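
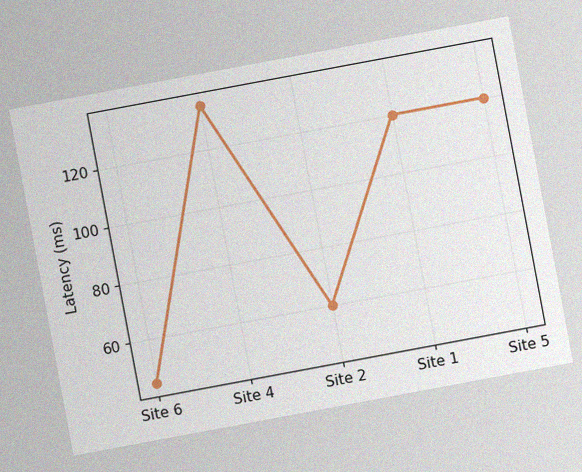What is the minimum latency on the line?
The chart is tilted about 11° counter-clockwise, with some photo noise. The lowest point is at Site 6, and reading across to the y-axis gives 45ms.

45ms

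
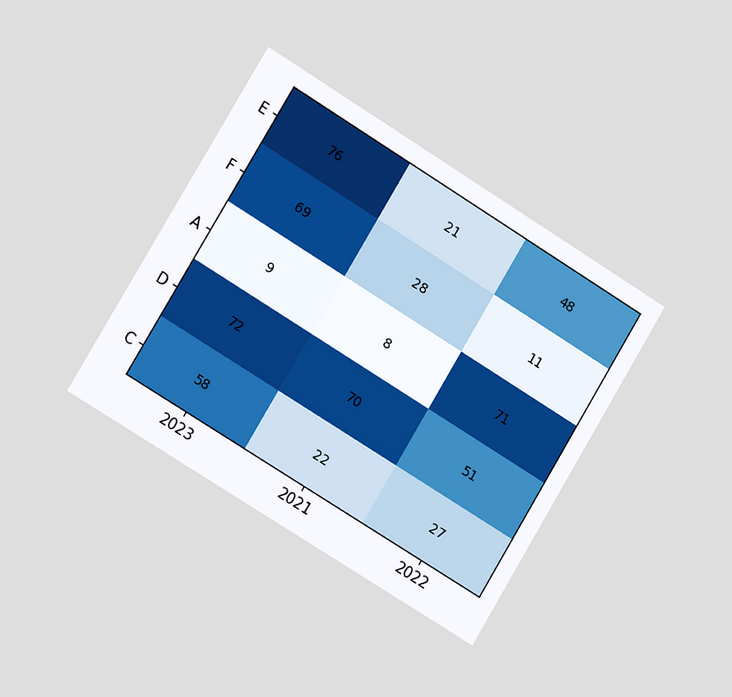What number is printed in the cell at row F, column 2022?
11

The chart is tilted about 31° clockwise and viewed slightly from the left. The (F, 2022) cell reads 11.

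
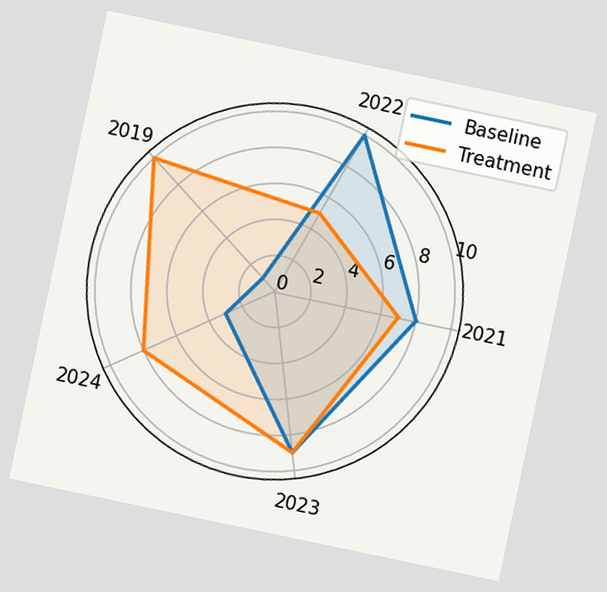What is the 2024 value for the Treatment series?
The chart is tilted about 12° clockwise. On the 2024 axis, Treatment reaches 8.

8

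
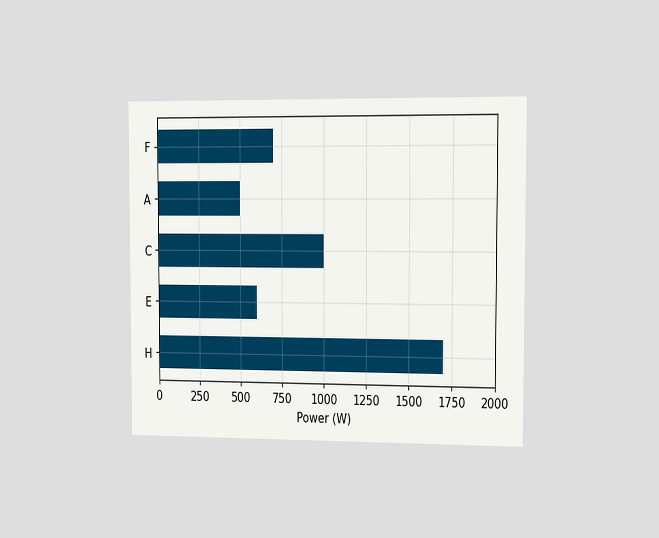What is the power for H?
The chart is viewed slightly from the right. Reading along the chart's x-axis, the H bar reaches 1700W.

1700W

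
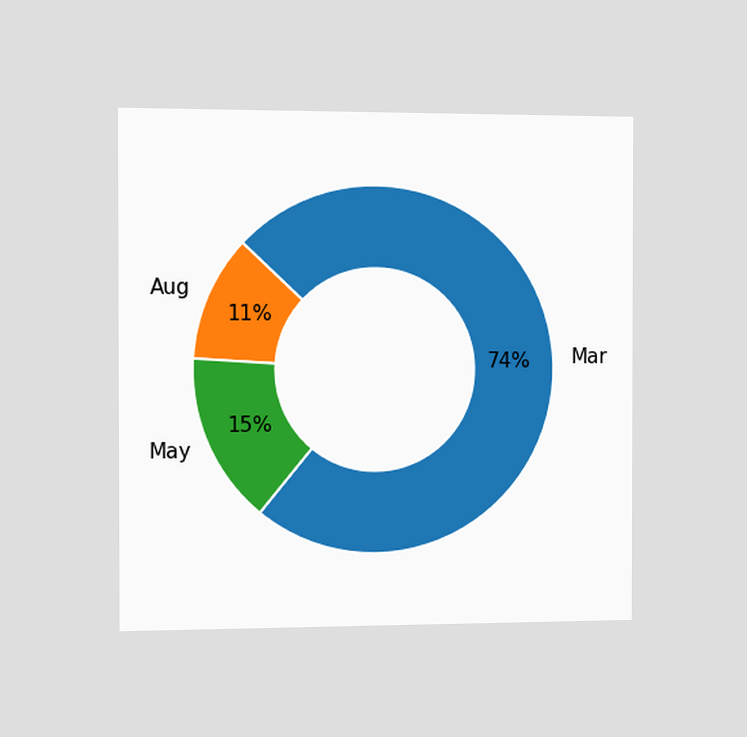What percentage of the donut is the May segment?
15%

The chart is viewed slightly from the left. The May segment takes up 15% of the ring.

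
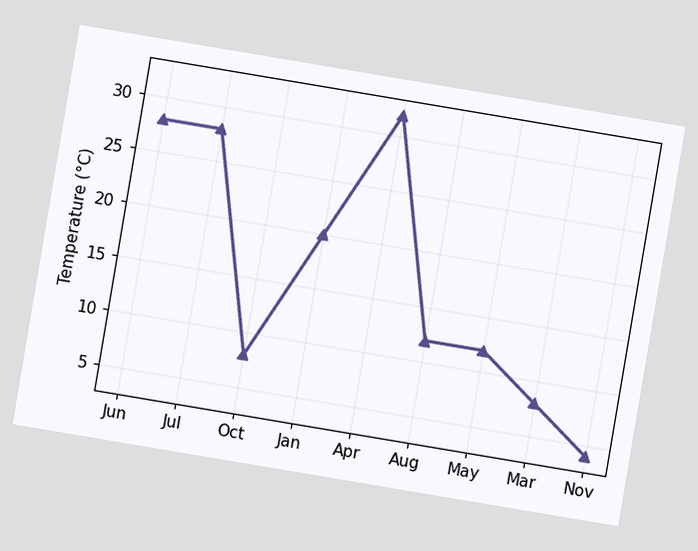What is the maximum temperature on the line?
32°C

The chart is tilted about 10° clockwise. The highest point is at Apr, and reading across to the y-axis gives 32°C.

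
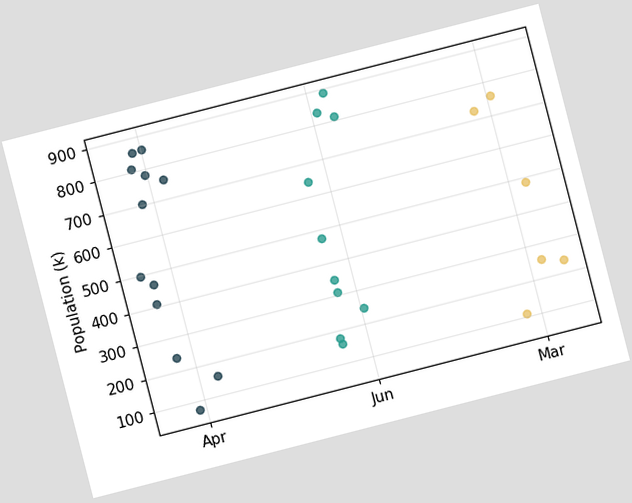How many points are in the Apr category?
12

The chart is tilted about 14° counter-clockwise. Counting the markers in the Apr column gives 12.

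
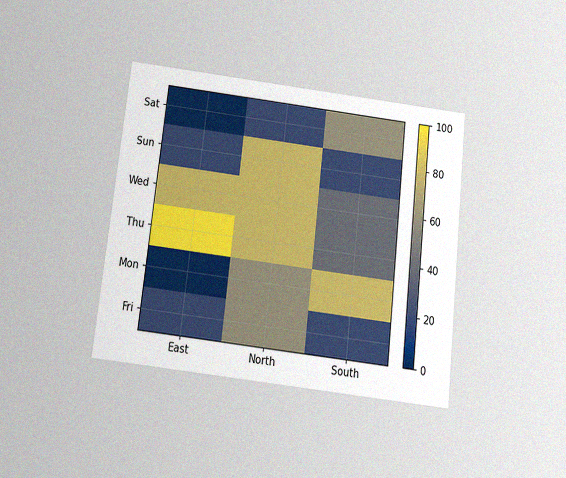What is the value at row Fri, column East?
The chart is tilted about 6° clockwise and viewed slightly from below, with some photo noise. Matching cell (Fri, East) against the colorbar gives 20.

20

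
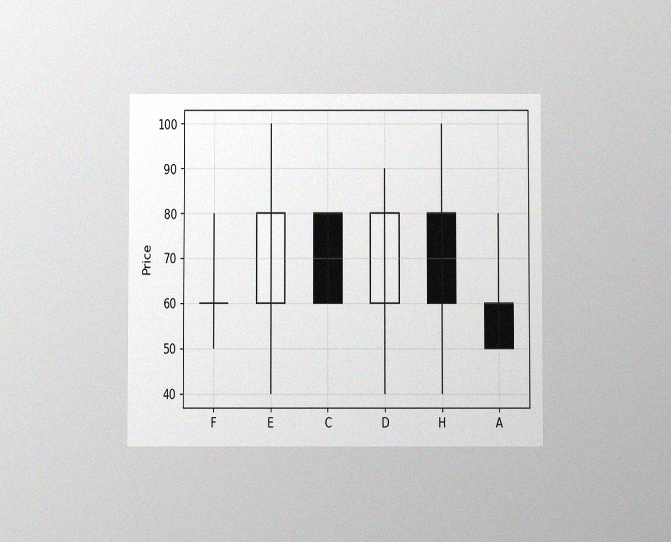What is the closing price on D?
80

The chart is viewed slightly from below, with some photo noise. The D candle closes at 80.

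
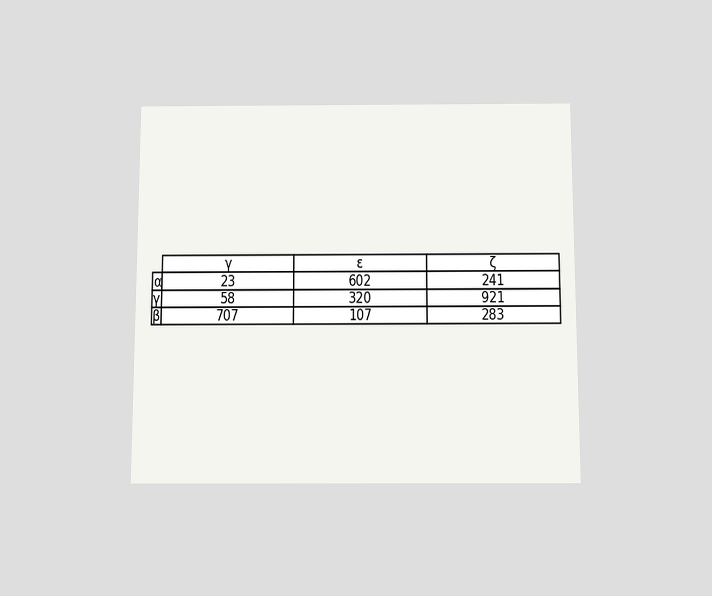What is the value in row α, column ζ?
241

The chart is viewed slightly from below. The (α, ζ) cell reads 241.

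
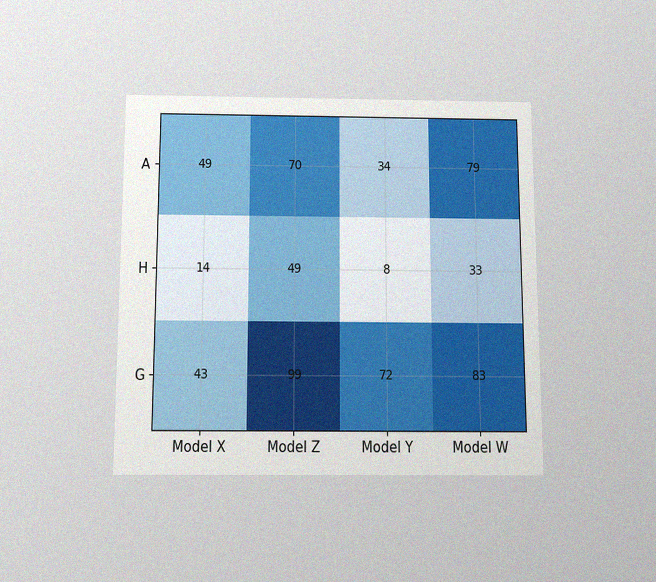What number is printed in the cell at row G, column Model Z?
The chart is viewed slightly from below, with some photo noise. The (G, Model Z) cell reads 99.

99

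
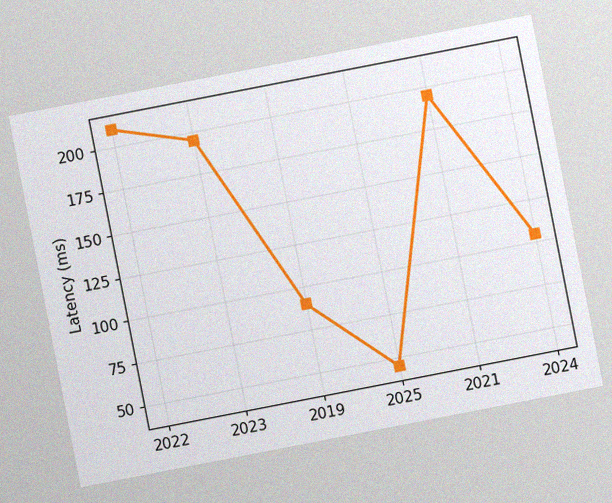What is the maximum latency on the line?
210ms

The chart is tilted about 11° counter-clockwise, with some photo noise. The highest point is at 2022, and reading across to the y-axis gives 210ms.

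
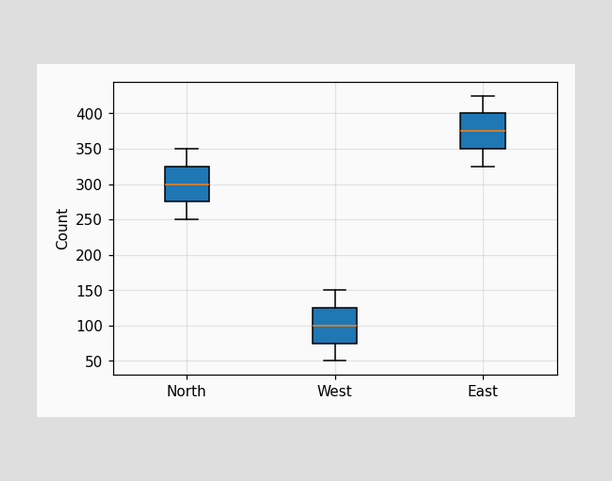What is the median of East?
The median line in the East box sits at 375.

375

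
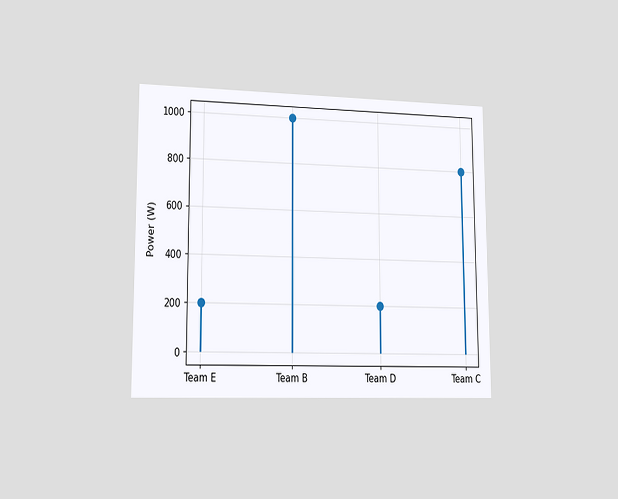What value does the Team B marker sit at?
The chart is viewed slightly from the left. The Team B marker sits at 1000W.

1000W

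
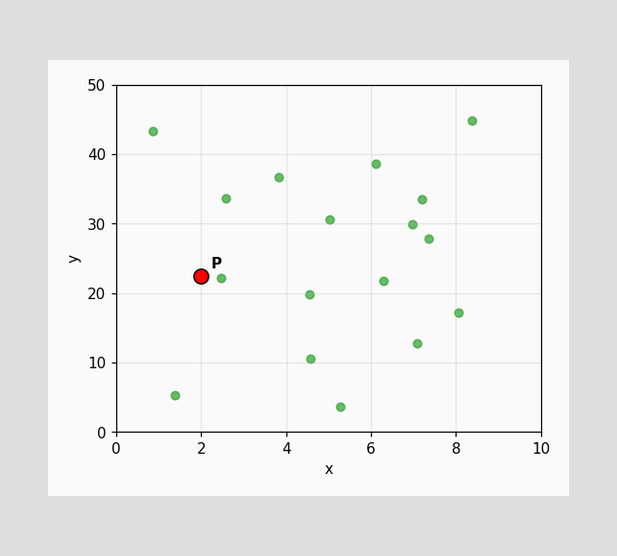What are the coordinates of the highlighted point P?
(2, 22.5)

Following the gridlines from P to each axis, P sits at (2, 22.5).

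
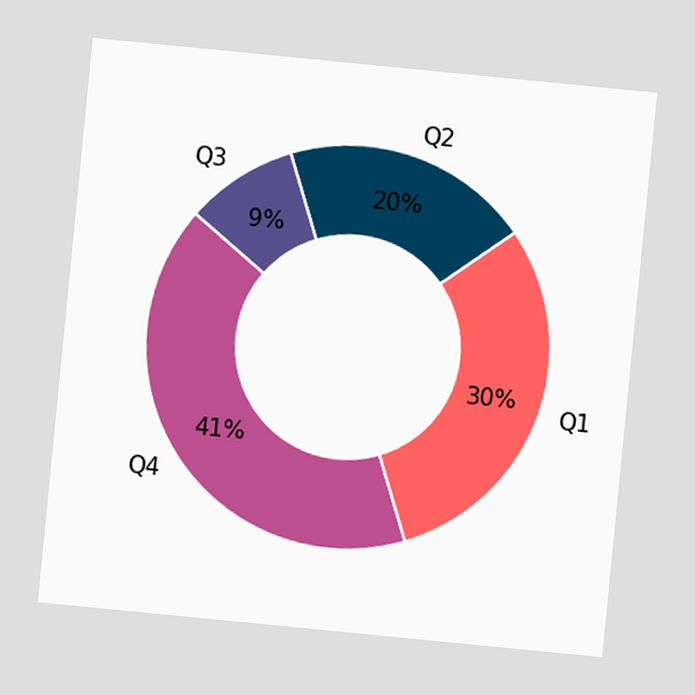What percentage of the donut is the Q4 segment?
41%

The chart is tilted about 6° clockwise. The Q4 segment takes up 41% of the ring.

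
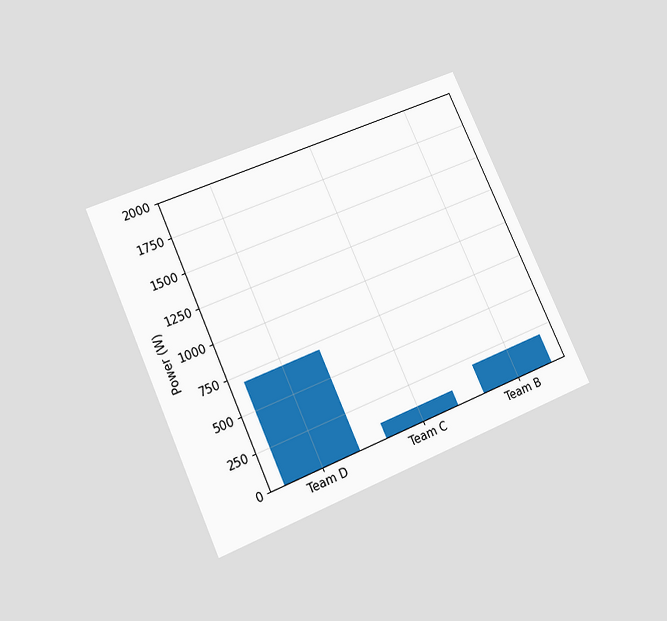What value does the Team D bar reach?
The chart is tilted about 24° counter-clockwise and viewed slightly from below. Reading along the chart's y-axis, the Team D bar reaches 700W.

700W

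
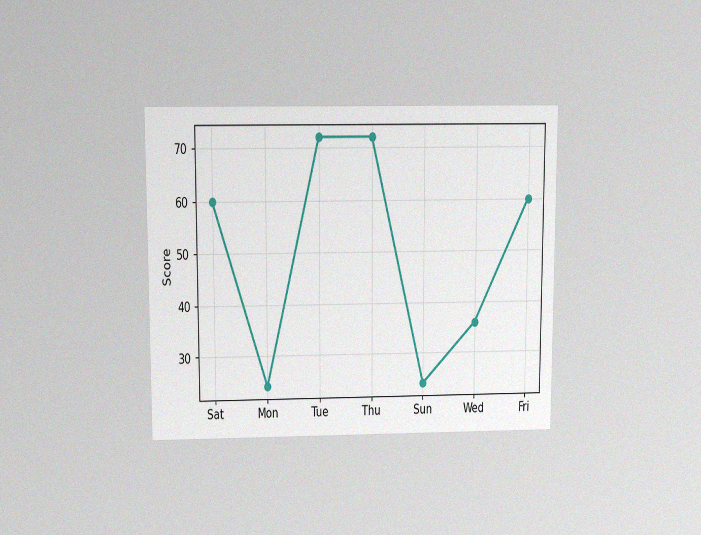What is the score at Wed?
The chart is viewed slightly from above, with some photo noise. At Wed, the line is at 36.

36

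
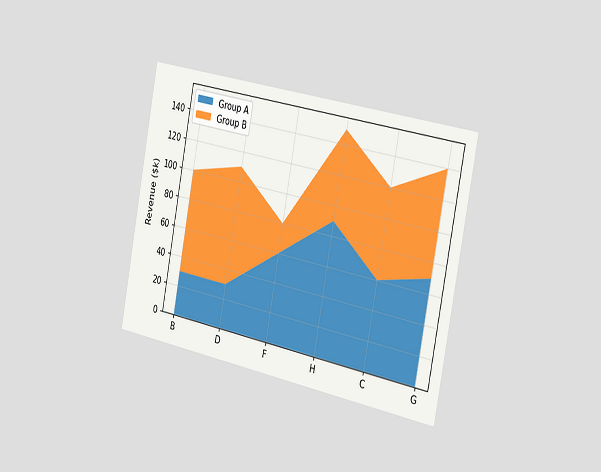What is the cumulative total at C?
The chart is tilted about 11° clockwise and viewed slightly from the right. The stacked total at C reaches $120k.

$120k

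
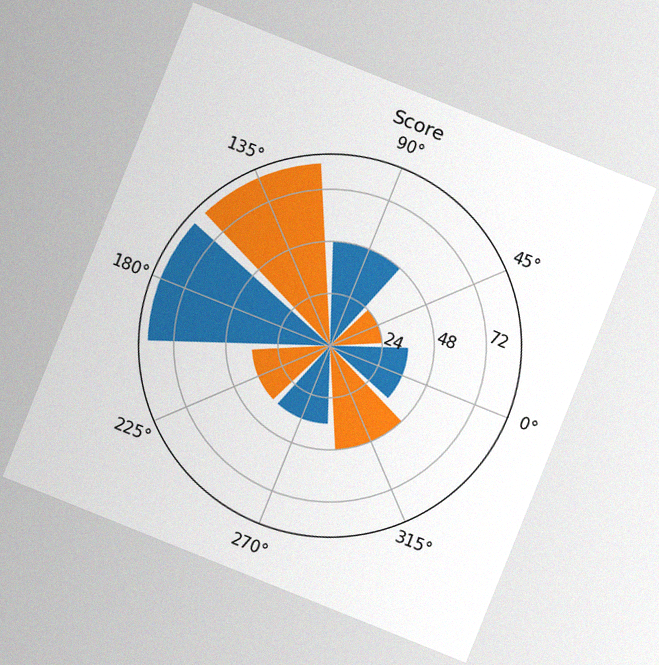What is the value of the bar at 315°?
The chart is tilted about 22° clockwise, with some photo noise. The bar at 315° reaches 48 on the radial axis.

48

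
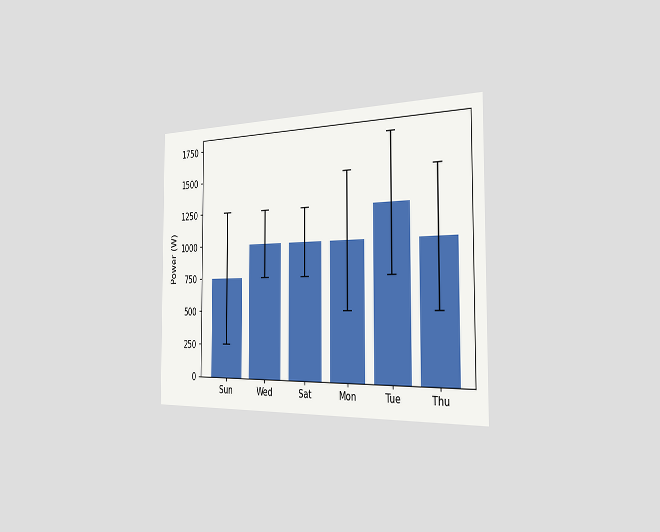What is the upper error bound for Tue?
The chart is viewed slightly from the right. The Tue bar's upper whisker reaches 1750W.

1750W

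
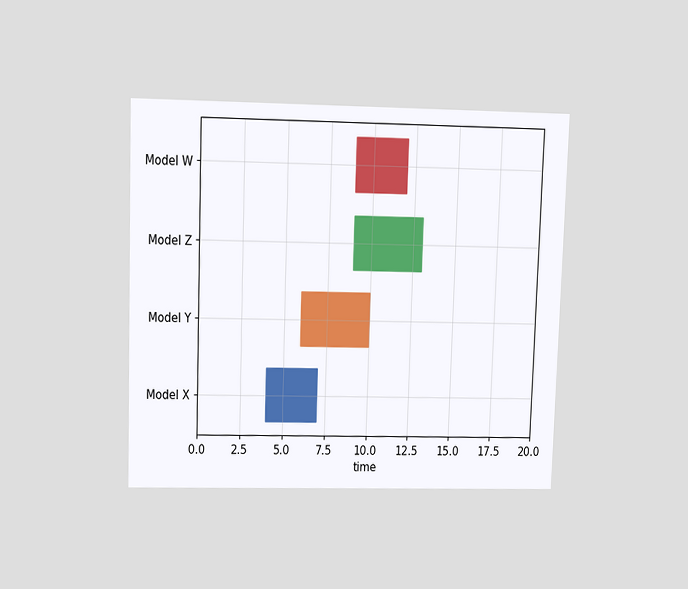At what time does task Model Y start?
6

The chart is viewed slightly from above. The Model Y bar begins at t=6.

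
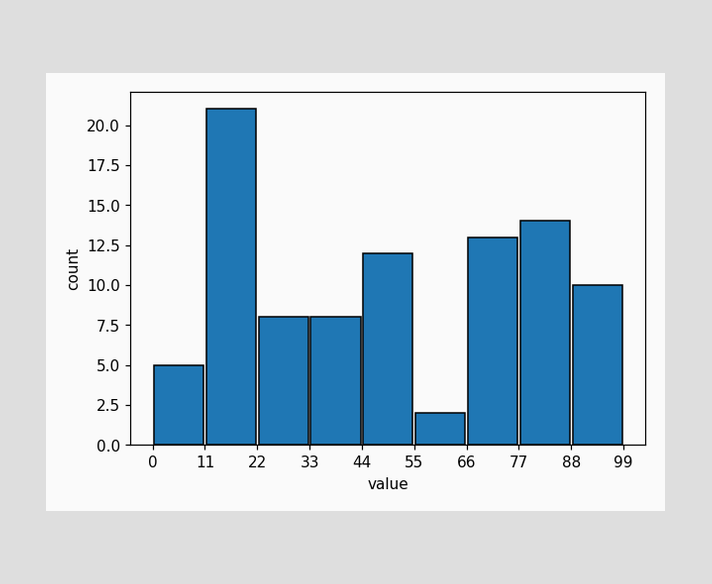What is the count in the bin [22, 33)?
The [22, 33) bin has height 8.

8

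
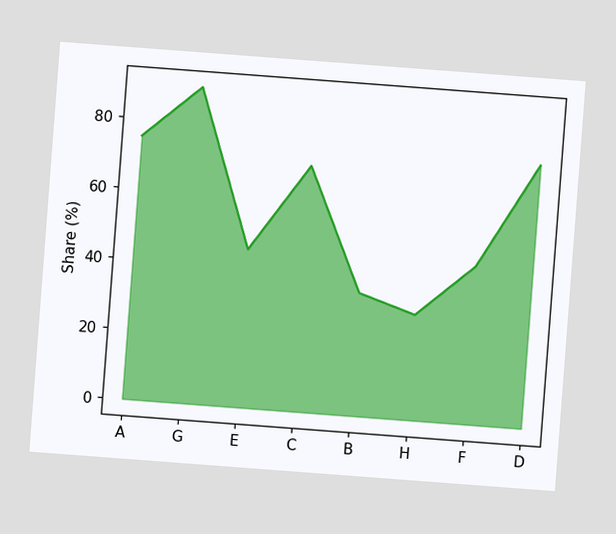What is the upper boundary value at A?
75%

The chart is tilted about 4° clockwise. At A the upper boundary is at 75%.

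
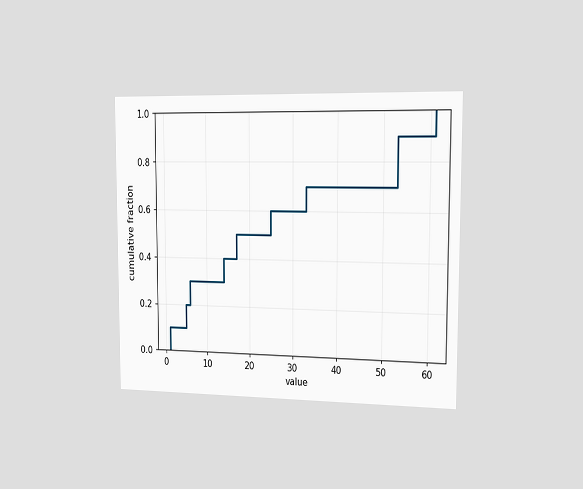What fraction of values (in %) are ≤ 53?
90%

The chart is viewed slightly from the right. At x=53 the ECDF step is at 90%.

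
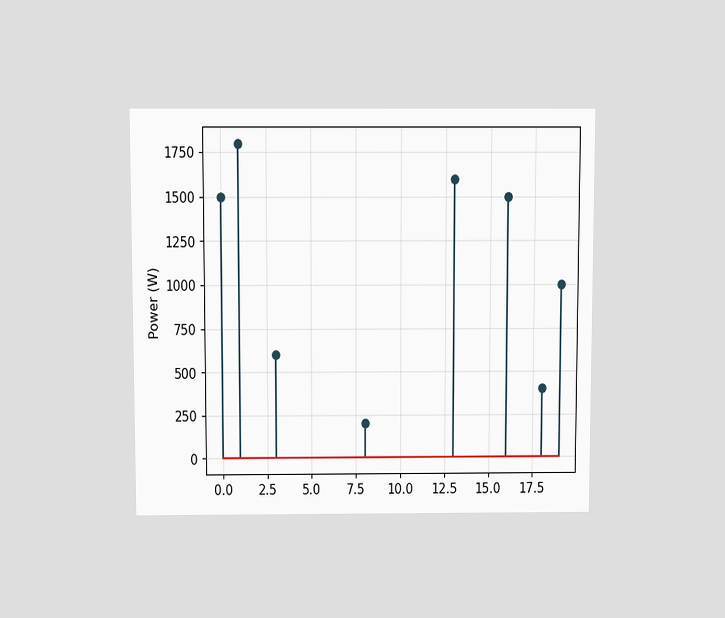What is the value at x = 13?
The chart is viewed slightly from above. The stem at x=13 reaches 1600W.

1600W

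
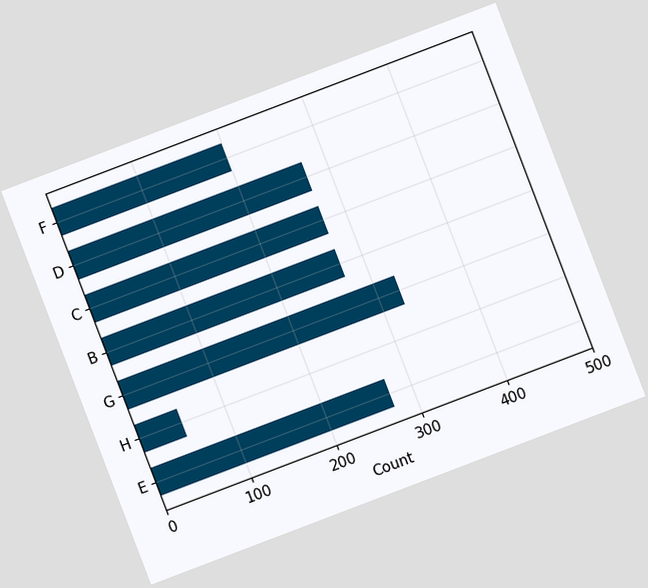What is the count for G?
325

The chart is tilted about 21° counter-clockwise. Reading along the chart's x-axis, the G bar reaches 325.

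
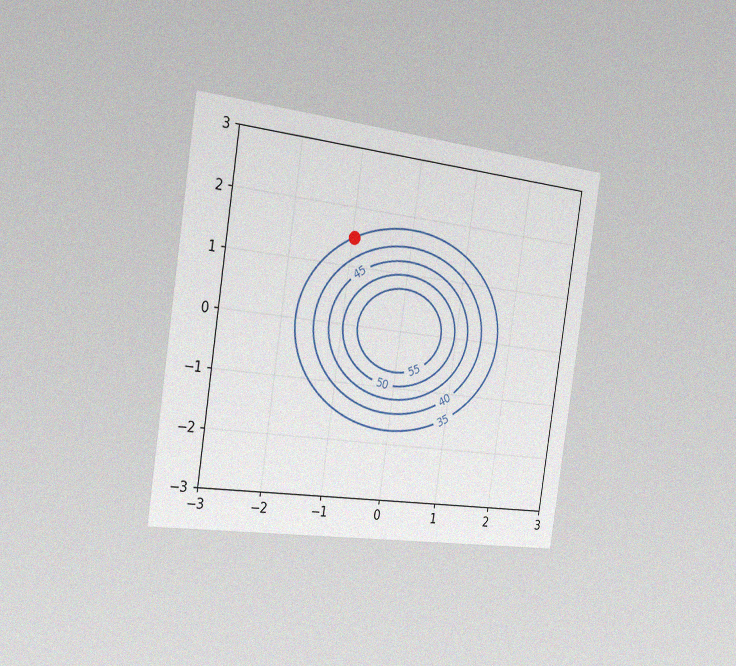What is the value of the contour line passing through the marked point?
35

The chart is tilted about 8° clockwise and viewed slightly from the left, with some photo noise. The marked point sits on the contour labelled 35.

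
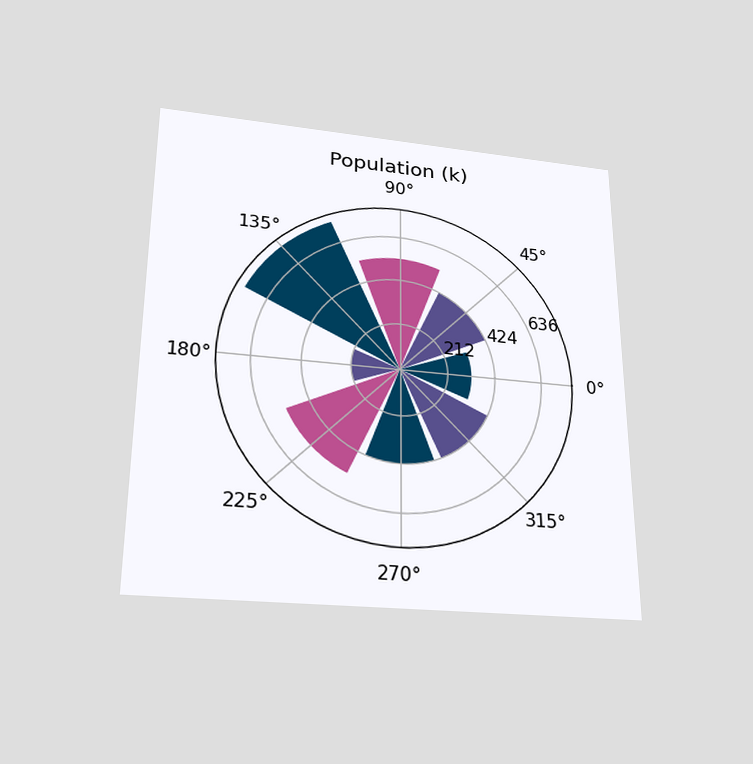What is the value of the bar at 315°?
424k

The chart is viewed slightly from below. The bar at 315° reaches 424k on the radial axis.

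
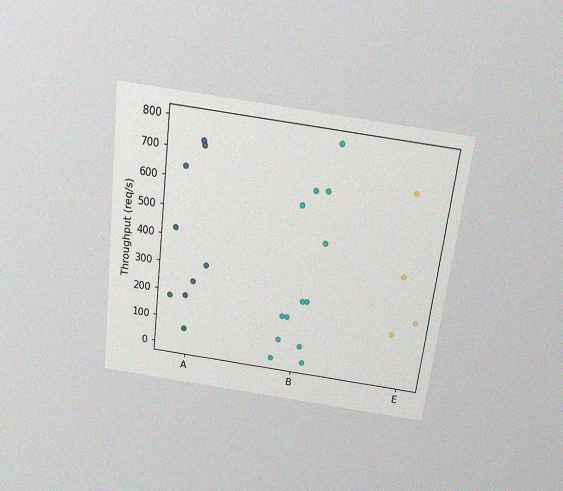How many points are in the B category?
13

The chart is tilted about 7° clockwise and viewed slightly from above, with some photo noise. Counting the markers in the B column gives 13.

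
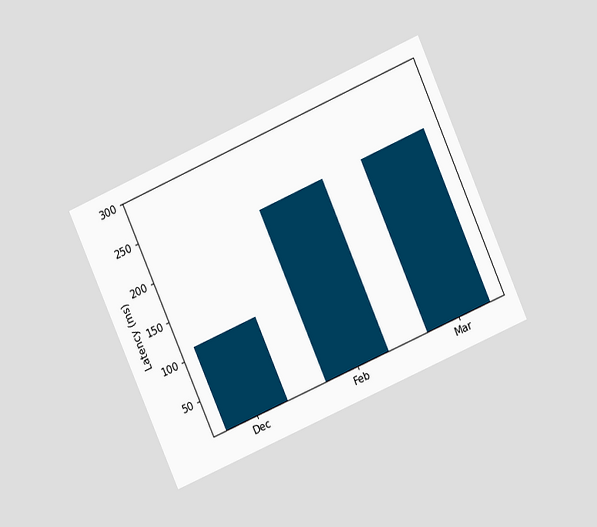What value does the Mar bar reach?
The chart is tilted about 24° counter-clockwise and viewed at a slight angle. Reading along the chart's y-axis, the Mar bar reaches 222ms.

222ms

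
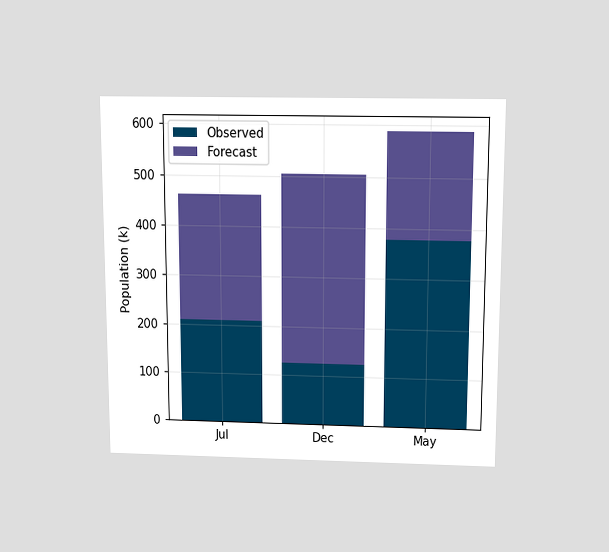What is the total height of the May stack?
The chart is viewed slightly from above. The May stack's top reaches 588k on the y-axis.

588k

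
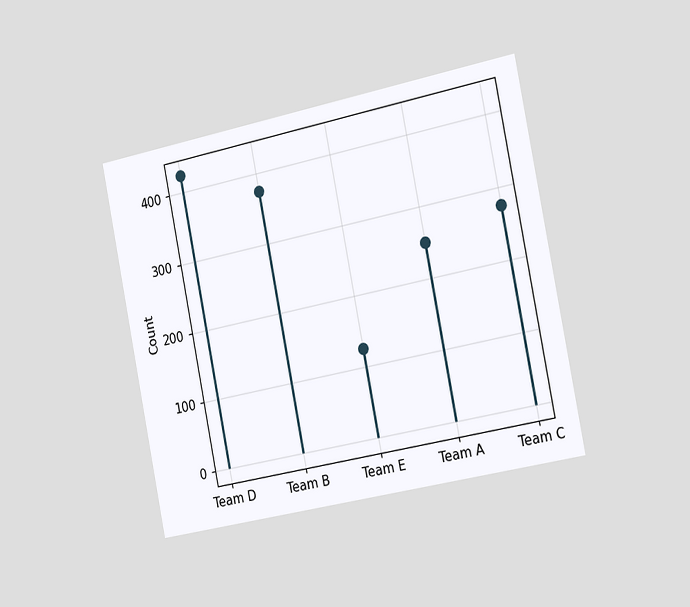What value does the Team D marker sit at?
425

The chart is tilted about 11° counter-clockwise and viewed slightly from the right. The Team D marker sits at 425.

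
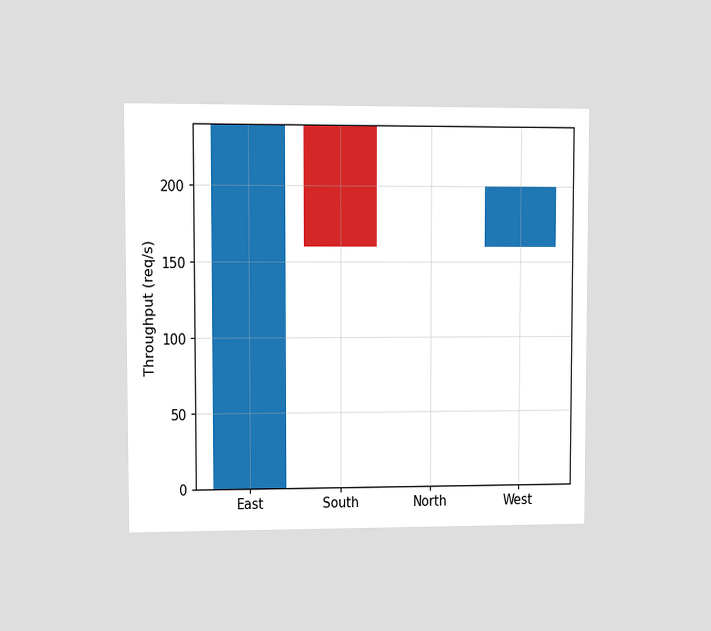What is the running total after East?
240req/s

The chart is viewed at a slight angle. After East the running total reaches 240req/s.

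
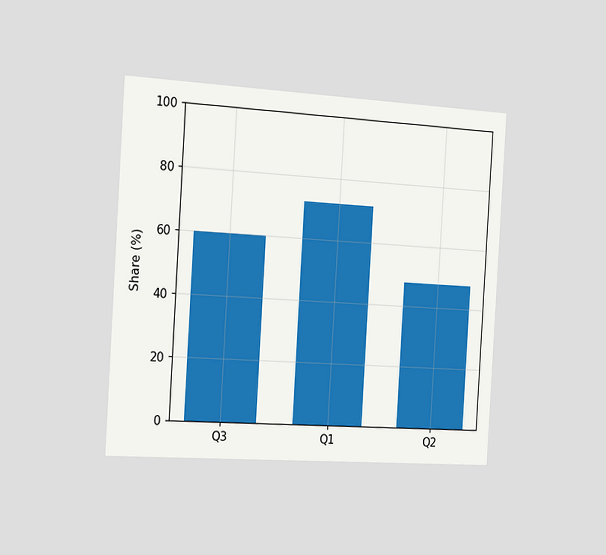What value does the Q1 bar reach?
The chart is tilted about 3° clockwise and viewed slightly from the left. Reading along the chart's y-axis, the Q1 bar reaches 72%.

72%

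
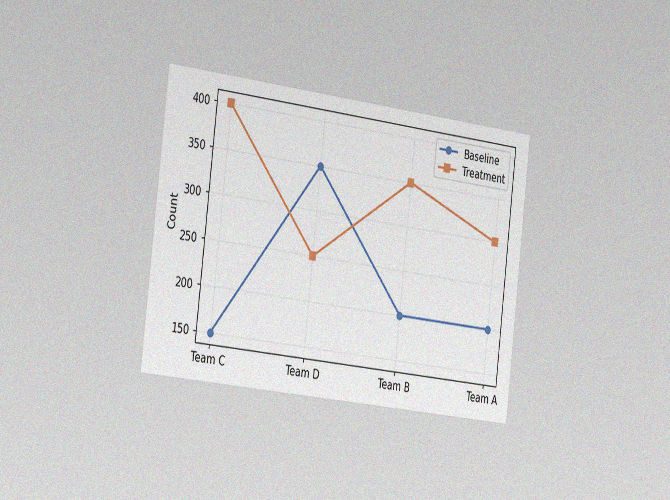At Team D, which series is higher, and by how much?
The chart is tilted about 7° clockwise and viewed slightly from the left, with some photo noise. At Team D, Baseline sits above the other line by 100.

Baseline, by 100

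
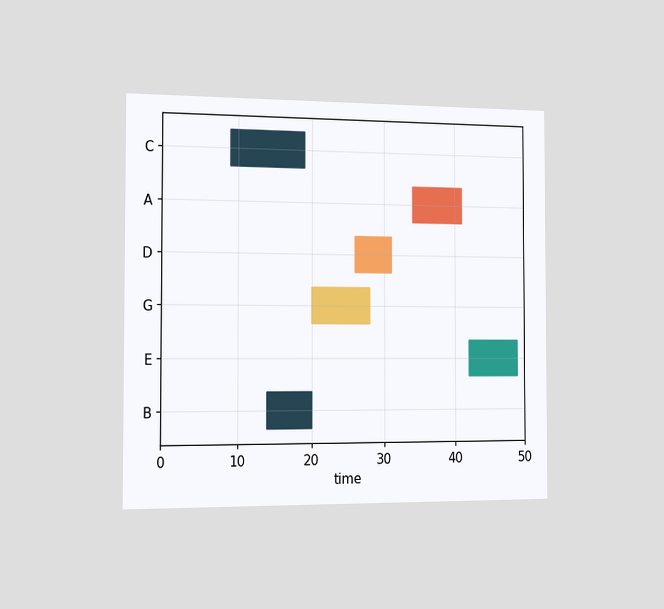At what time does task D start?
26

The chart is viewed slightly from the left. The D bar begins at t=26.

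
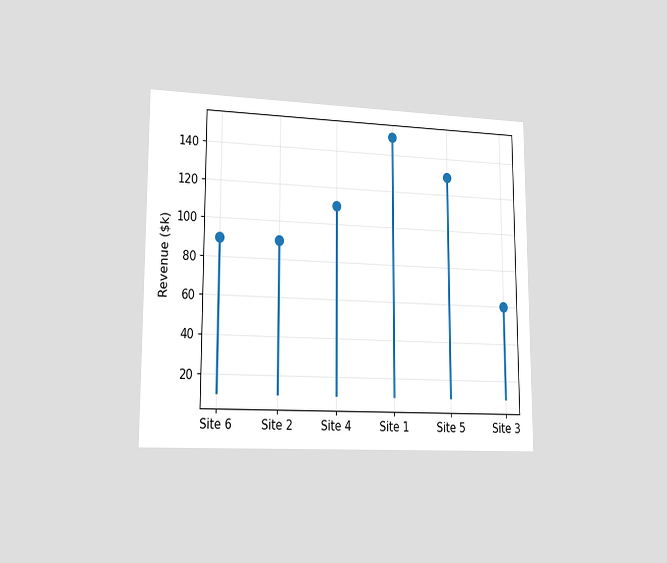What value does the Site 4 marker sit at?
$110k

The chart is viewed slightly from the left. The Site 4 marker sits at $110k.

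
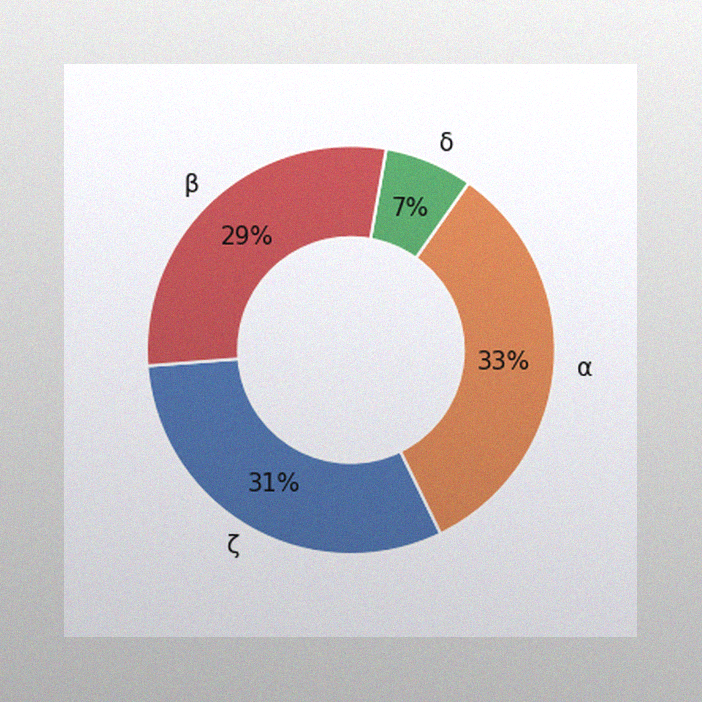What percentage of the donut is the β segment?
29%

The image has some photo noise and uneven lighting. The β segment takes up 29% of the ring.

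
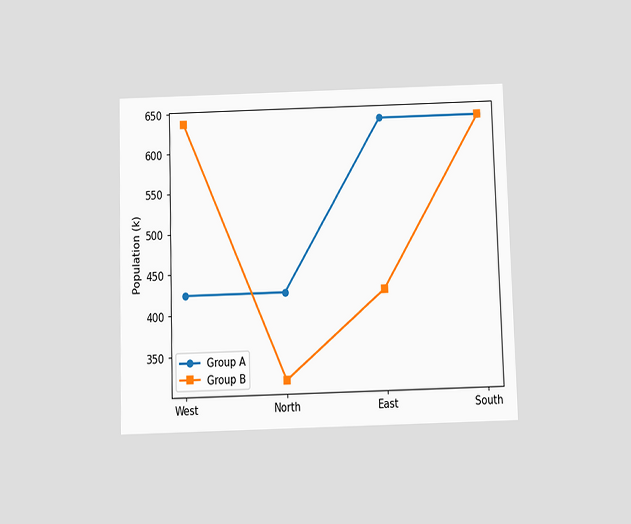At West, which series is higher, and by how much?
The chart is viewed slightly from below. At West, Group B sits above the other line by 212k.

Group B, by 212k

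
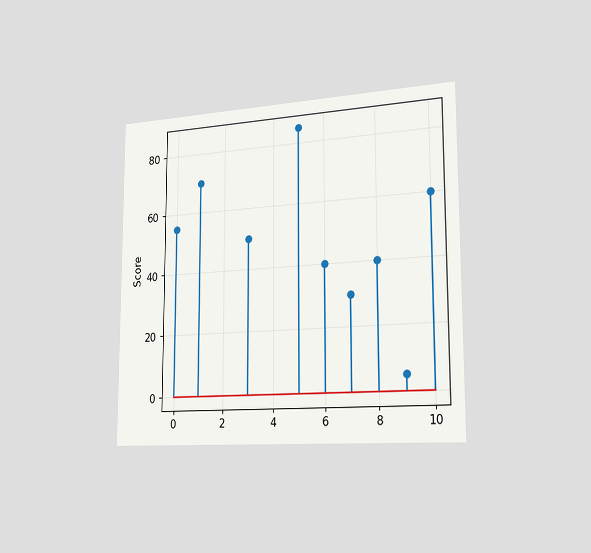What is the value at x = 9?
The chart is viewed slightly from the right. The stem at x=9 reaches 5.

5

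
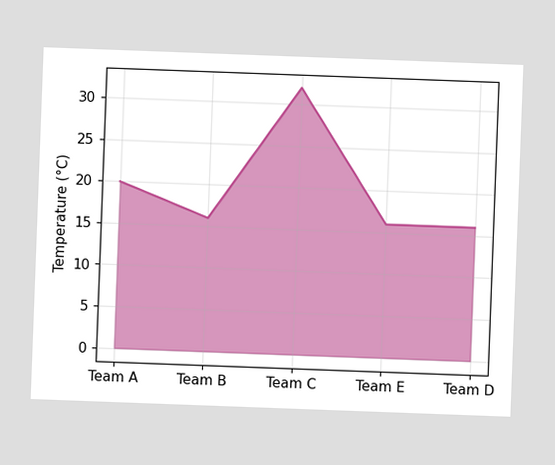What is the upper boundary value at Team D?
The chart is tilted about 2° clockwise. At Team D the upper boundary is at 16°C.

16°C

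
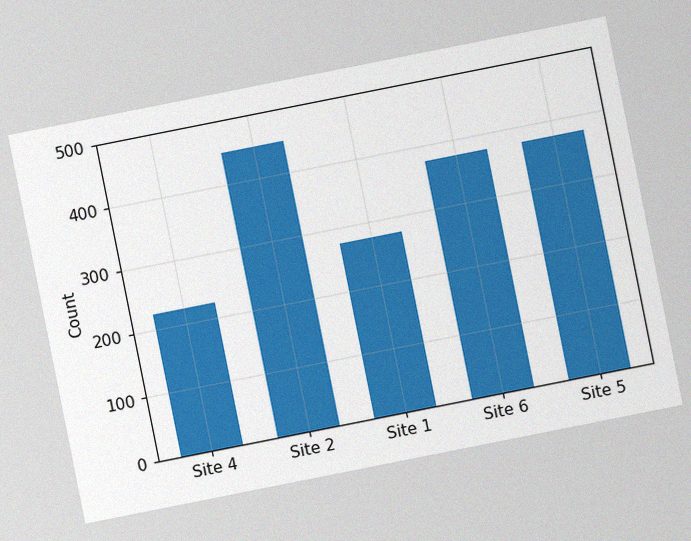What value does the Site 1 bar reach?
275

The chart is tilted about 11° counter-clockwise, with some photo noise. Reading along the chart's y-axis, the Site 1 bar reaches 275.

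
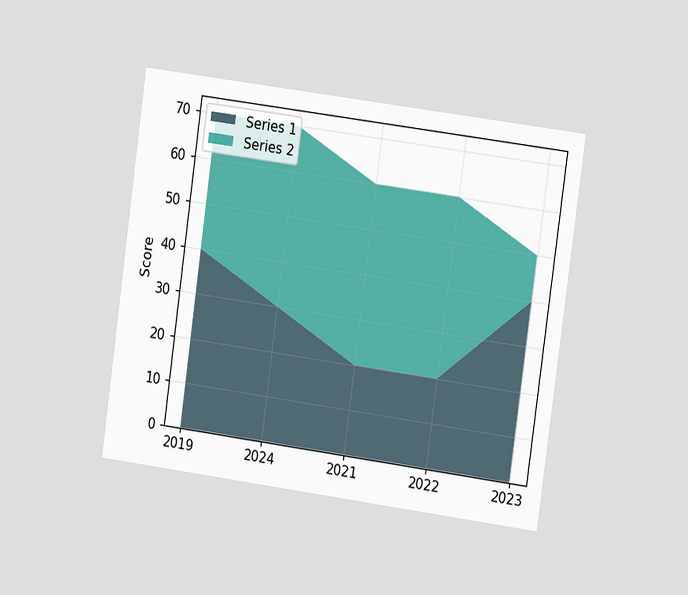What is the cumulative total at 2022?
The chart is tilted about 8° clockwise and viewed slightly from the right. The stacked total at 2022 reaches 60.

60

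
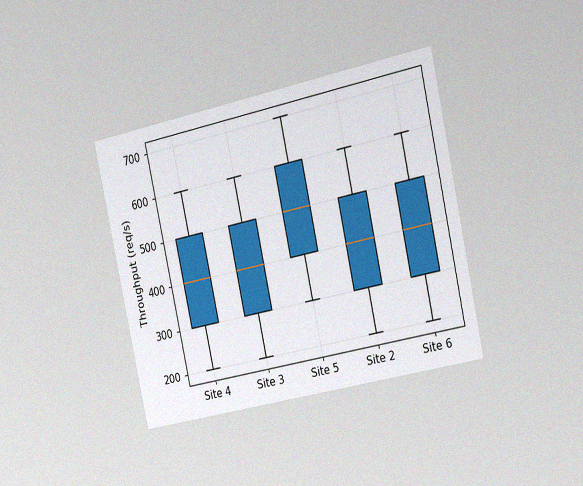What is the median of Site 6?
The chart is tilted about 12° counter-clockwise and viewed slightly from the right, with some photo noise. The median line in the Site 6 box sits at 400req/s.

400req/s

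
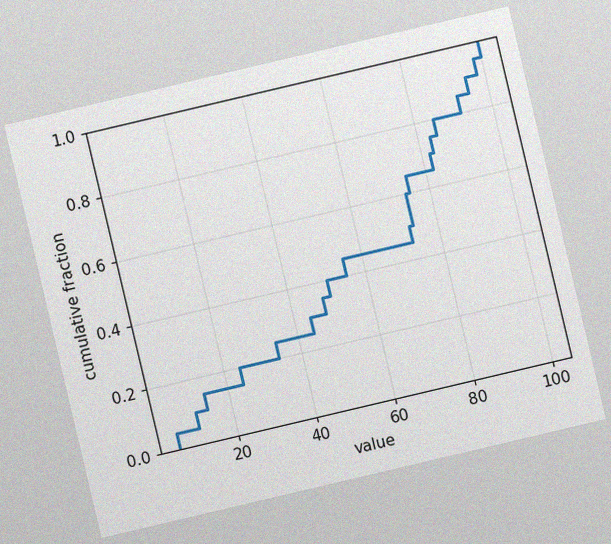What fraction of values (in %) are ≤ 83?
75%

The chart is tilted about 13° counter-clockwise, with some photo noise. At x=83 the ECDF step is at 75%.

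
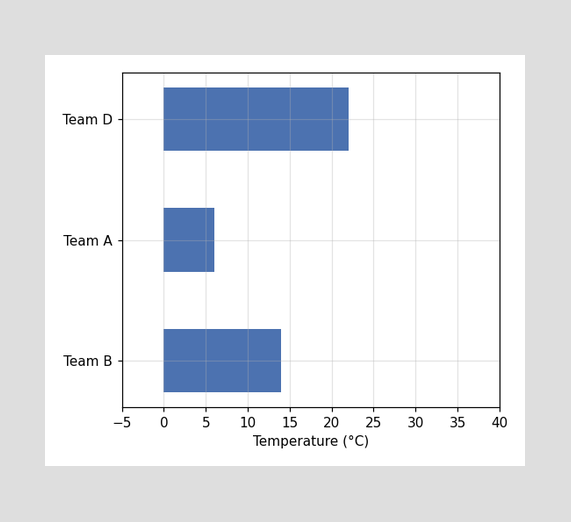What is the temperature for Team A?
Reading along the chart's x-axis, the Team A bar reaches 6°C.

6°C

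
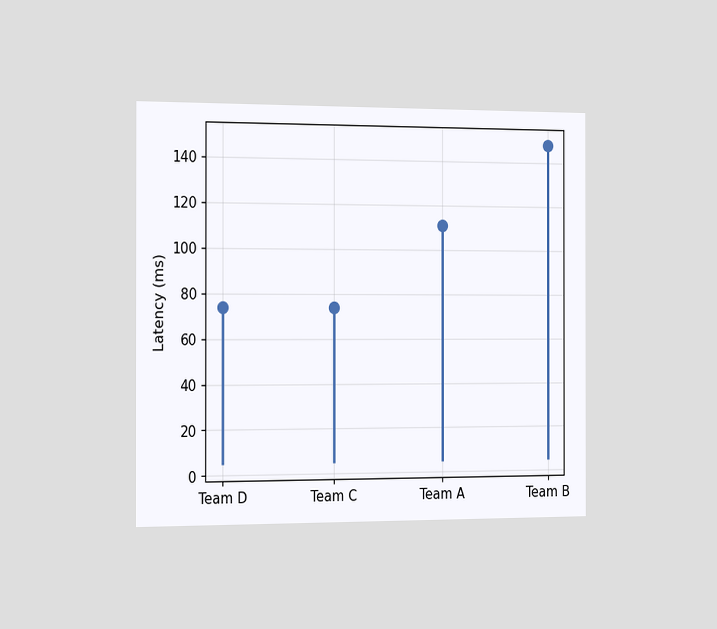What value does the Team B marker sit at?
148ms

The chart is viewed slightly from the left. The Team B marker sits at 148ms.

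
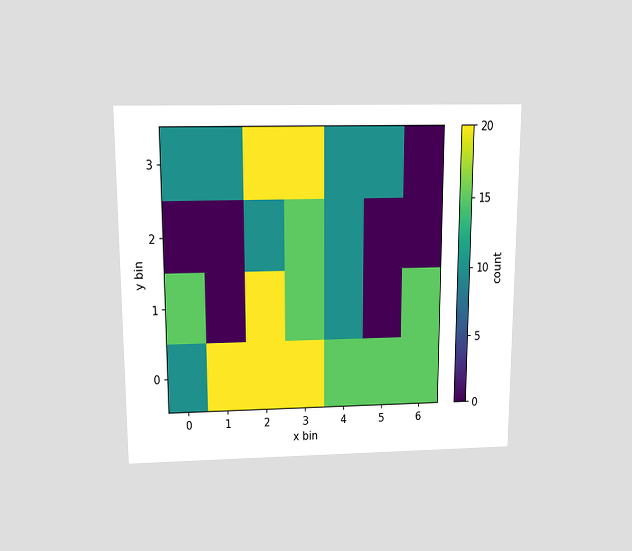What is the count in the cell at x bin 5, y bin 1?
0

The chart is viewed slightly from above. Matching the cell (5, 1) against the colorbar gives 0.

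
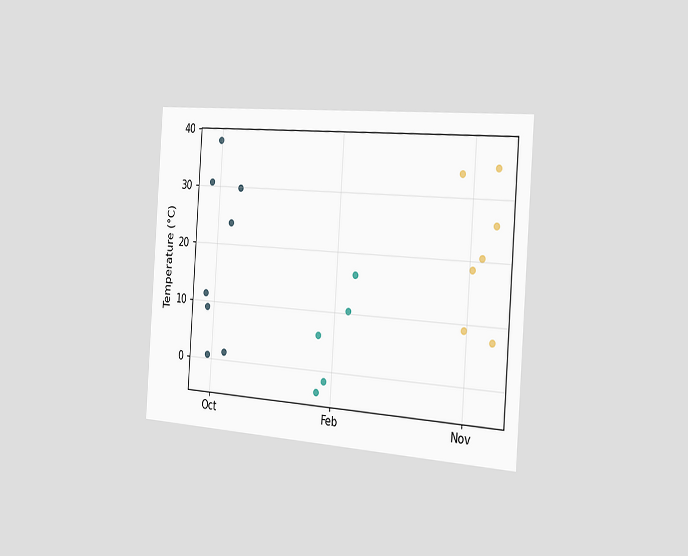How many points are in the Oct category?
8

The chart is tilted about 4° clockwise and viewed slightly from the right. Counting the markers in the Oct column gives 8.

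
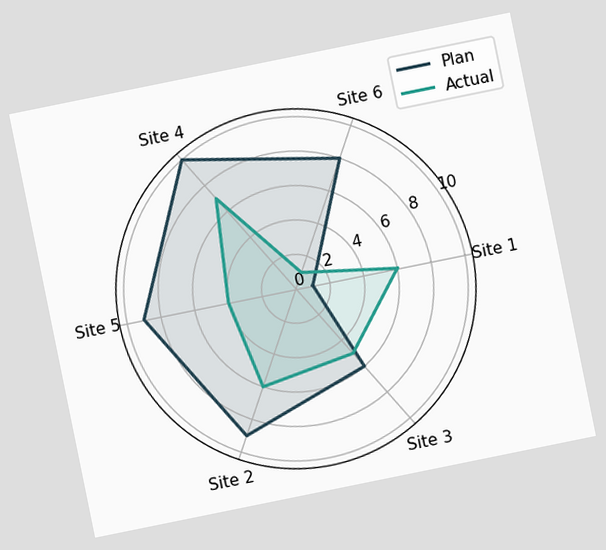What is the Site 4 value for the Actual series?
7

The chart is tilted about 11° counter-clockwise. On the Site 4 axis, Actual reaches 7.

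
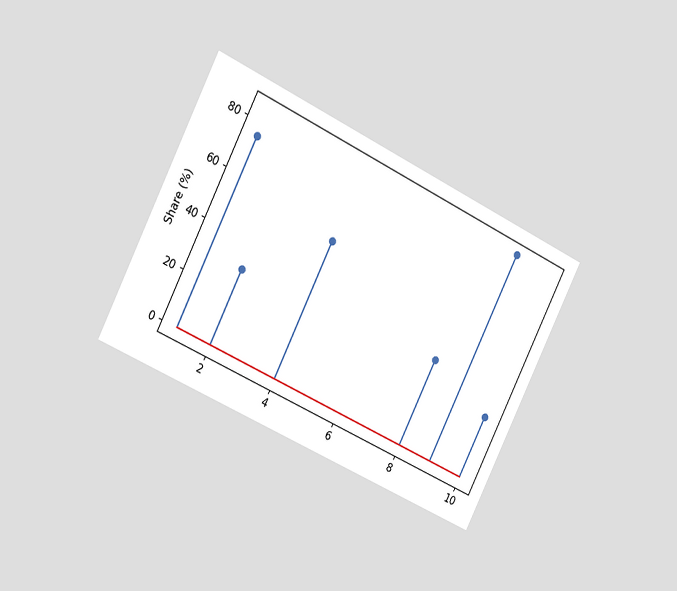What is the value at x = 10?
25%

The chart is tilted about 26° clockwise and viewed slightly from the left. The stem at x=10 reaches 25%.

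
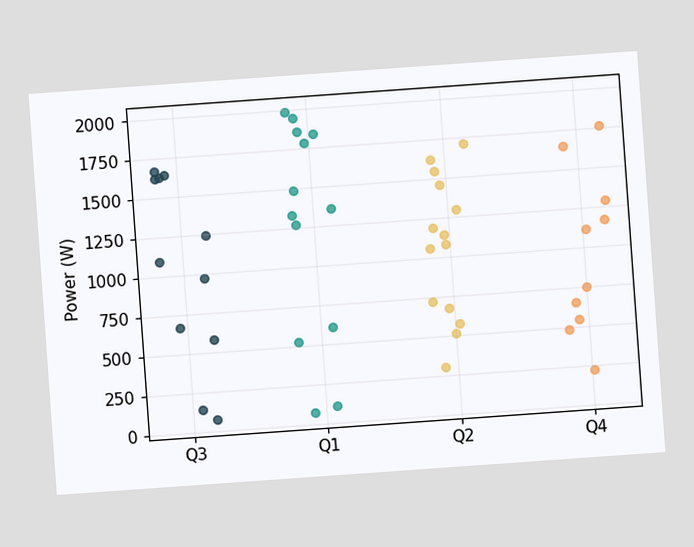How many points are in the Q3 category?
The chart is tilted about 4° counter-clockwise. Counting the markers in the Q3 column gives 11.

11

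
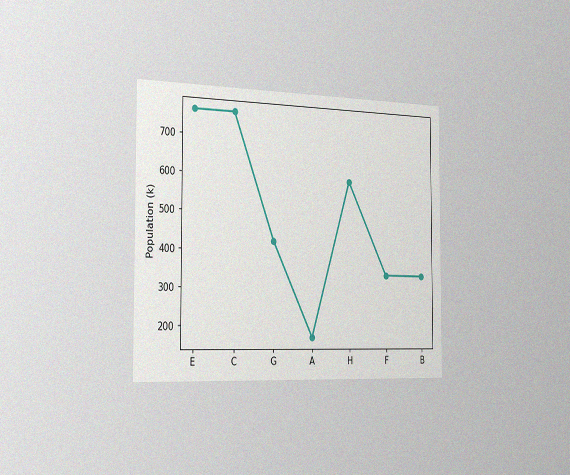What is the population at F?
340k

The chart is viewed slightly from the left, with some photo noise. At F, the line is at 340k.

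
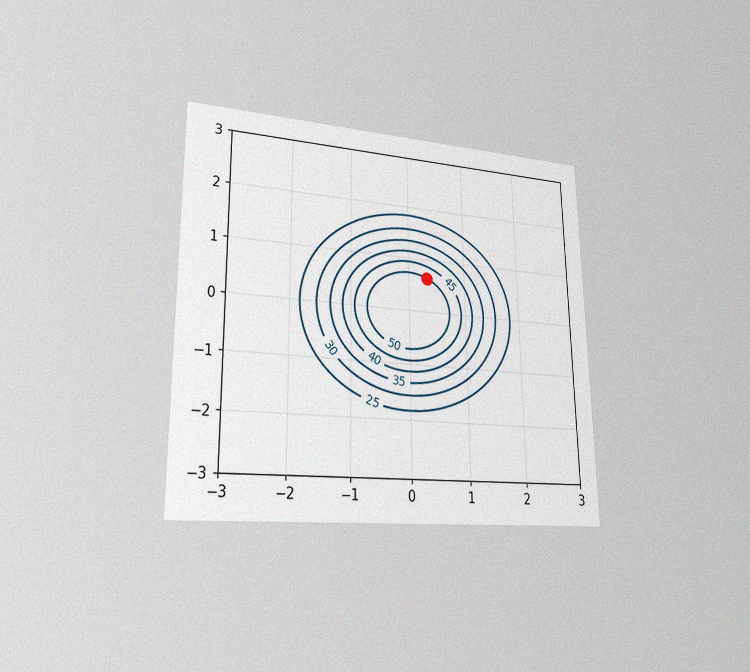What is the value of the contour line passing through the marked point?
The chart is viewed slightly from the left, with some photo noise. The marked point sits on the contour labelled 50.

50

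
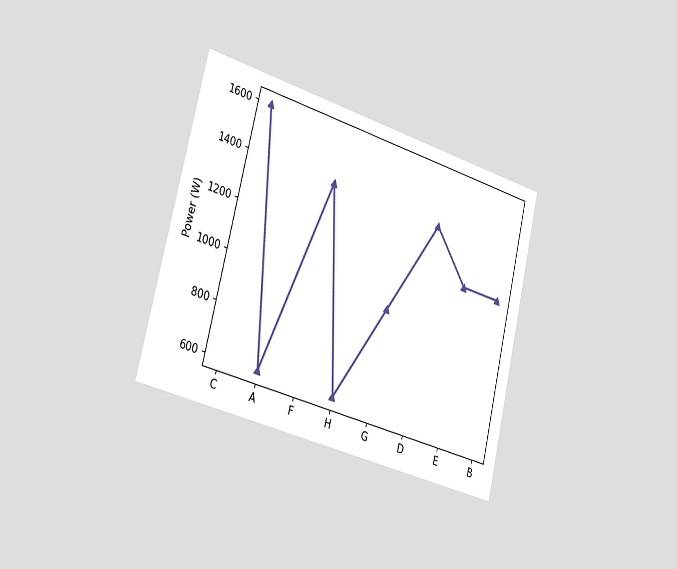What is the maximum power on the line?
The chart is tilted about 14° clockwise and viewed slightly from the left. The highest point is at C, and reading across to the y-axis gives 1600W.

1600W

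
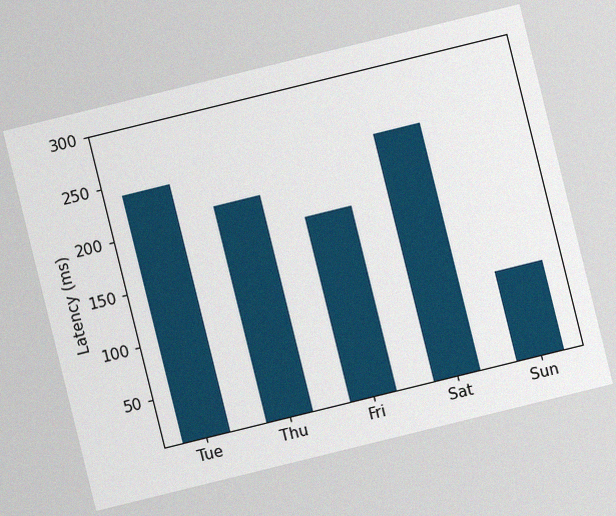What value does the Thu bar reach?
210ms

The chart is tilted about 14° counter-clockwise, with some photo noise. Reading along the chart's y-axis, the Thu bar reaches 210ms.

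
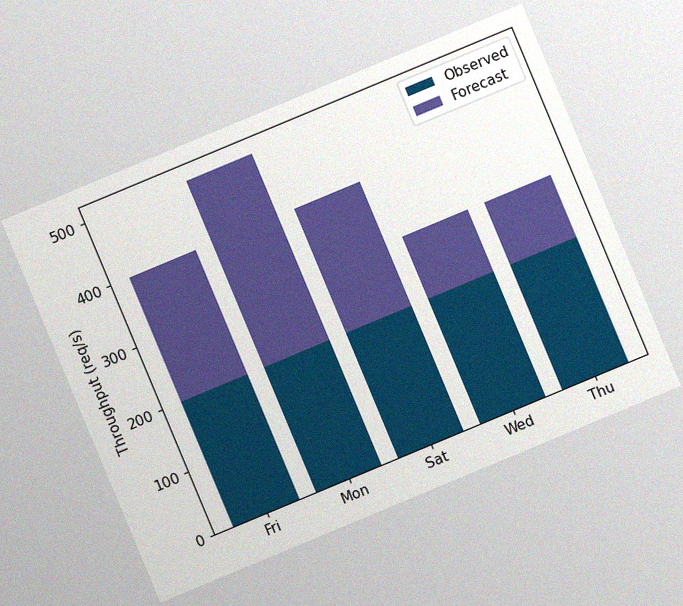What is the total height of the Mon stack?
500req/s

The chart is tilted about 23° counter-clockwise, with some photo noise. The Mon stack's top reaches 500req/s on the y-axis.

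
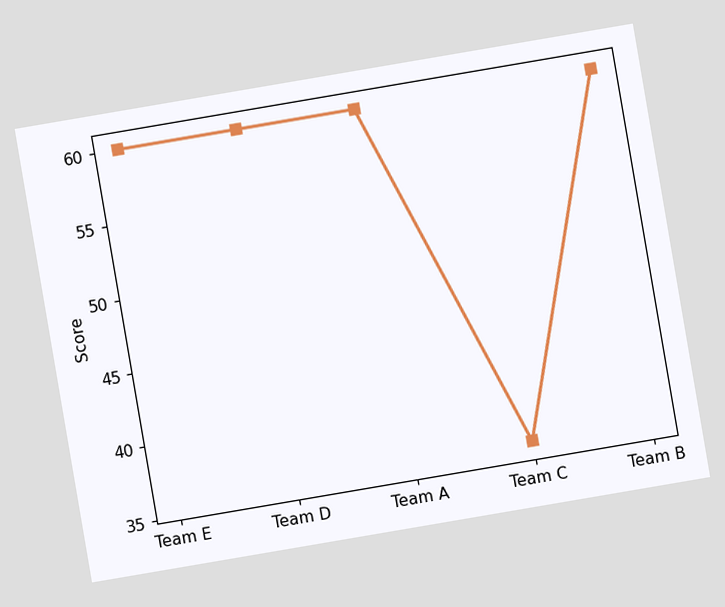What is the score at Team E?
The chart is tilted about 10° counter-clockwise. At Team E, the line is at 60.

60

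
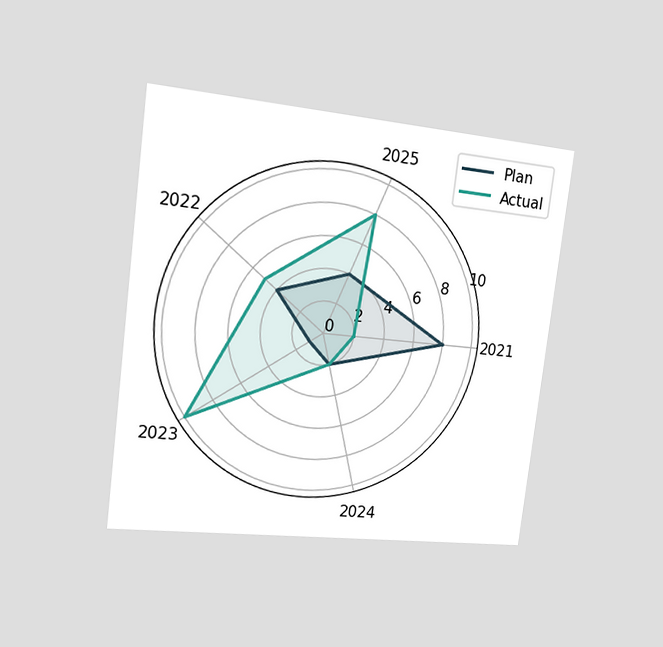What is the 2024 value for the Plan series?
The chart is tilted about 7° clockwise and viewed slightly from the left. On the 2024 axis, Plan reaches 2.

2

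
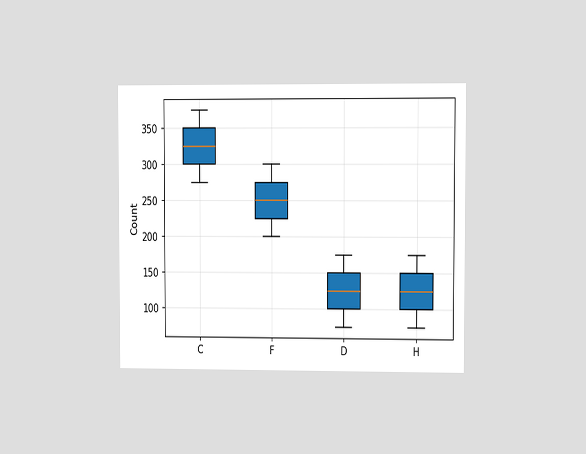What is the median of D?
125

The chart is viewed at a slight angle. The median line in the D box sits at 125.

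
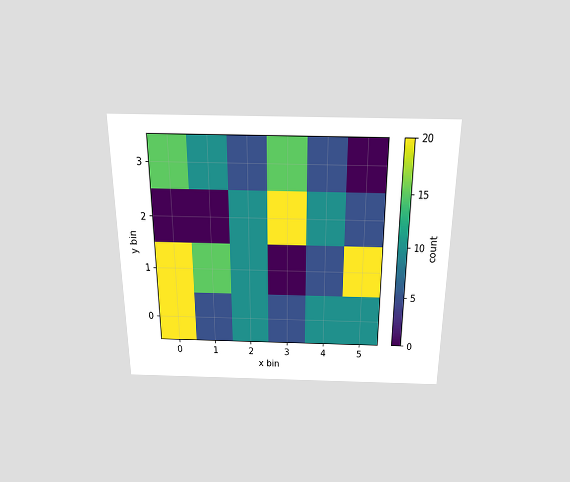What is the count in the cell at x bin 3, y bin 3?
The chart is viewed slightly from above. Matching the cell (3, 3) against the colorbar gives 15.

15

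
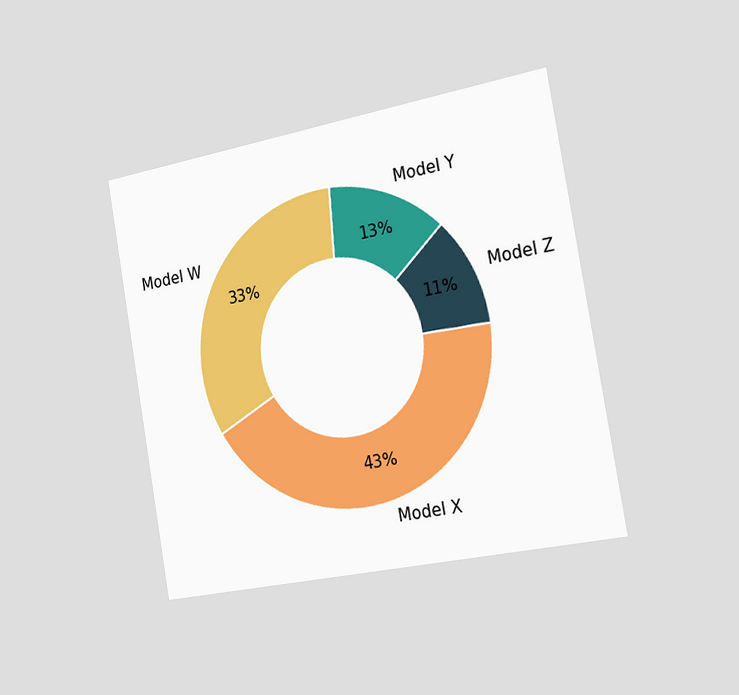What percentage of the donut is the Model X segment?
The chart is tilted about 10° counter-clockwise and viewed slightly from the right. The Model X segment takes up 43% of the ring.

43%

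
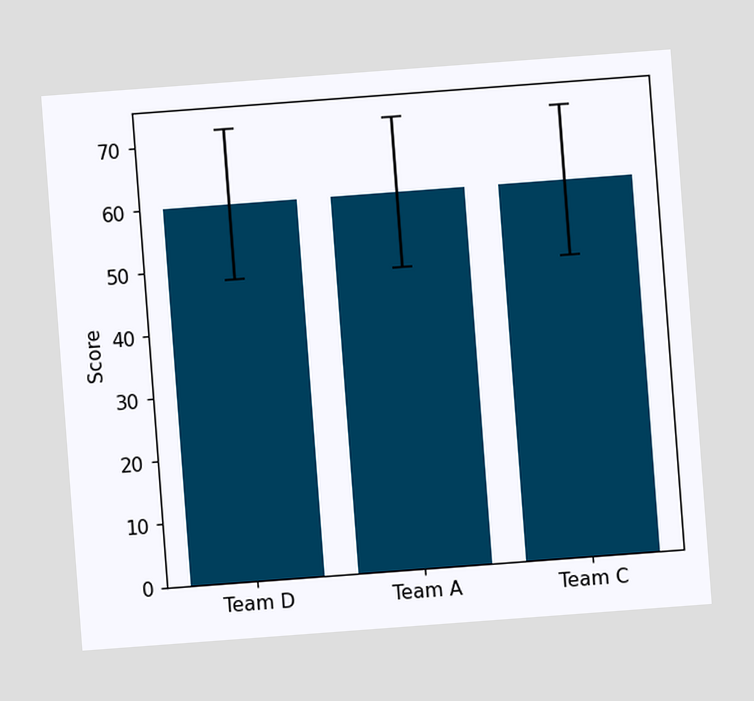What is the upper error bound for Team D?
72

The chart is tilted about 4° counter-clockwise. The Team D bar's upper whisker reaches 72.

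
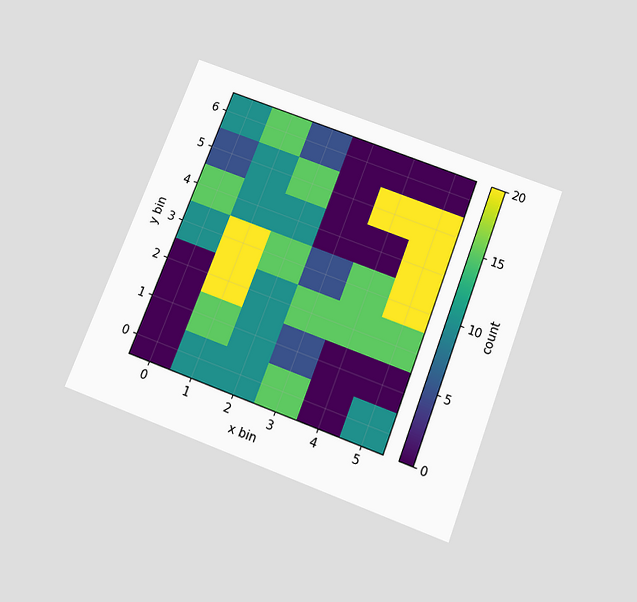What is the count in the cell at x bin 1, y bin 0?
10

The chart is tilted about 21° clockwise and viewed slightly from below. Matching the cell (1, 0) against the colorbar gives 10.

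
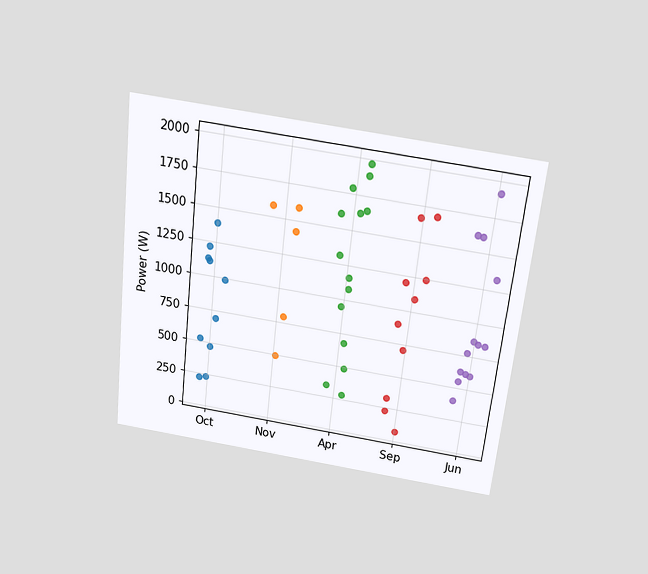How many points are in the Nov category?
The chart is tilted about 6° clockwise and viewed slightly from above. Counting the markers in the Nov column gives 5.

5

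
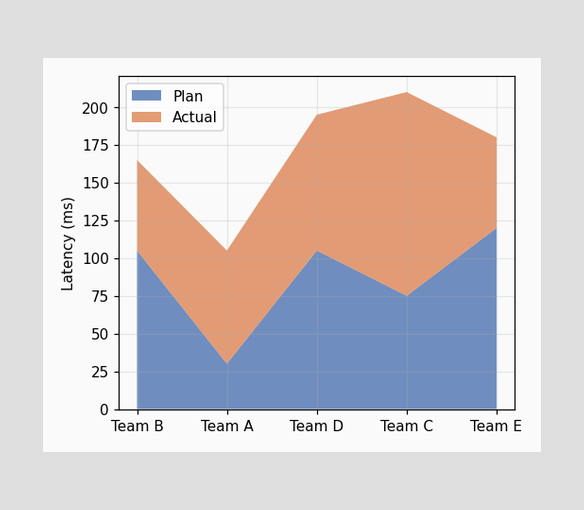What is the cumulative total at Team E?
The stacked total at Team E reaches 180ms.

180ms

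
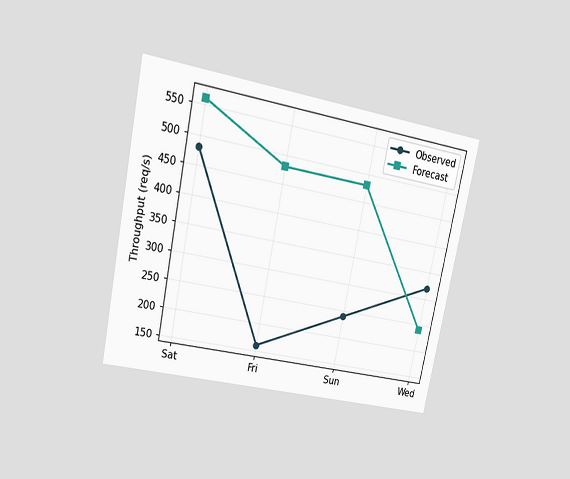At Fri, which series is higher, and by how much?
Forecast, by 320req/s

The chart is tilted about 11° clockwise and viewed at a slight angle. At Fri, Forecast sits above the other line by 320req/s.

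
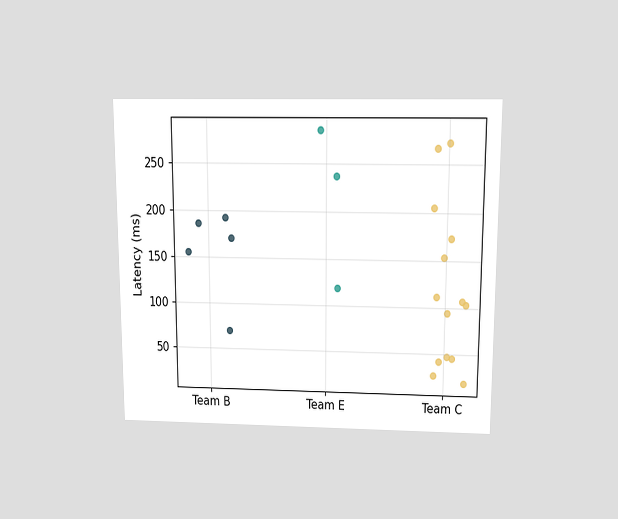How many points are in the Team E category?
3

The chart is viewed slightly from above. Counting the markers in the Team E column gives 3.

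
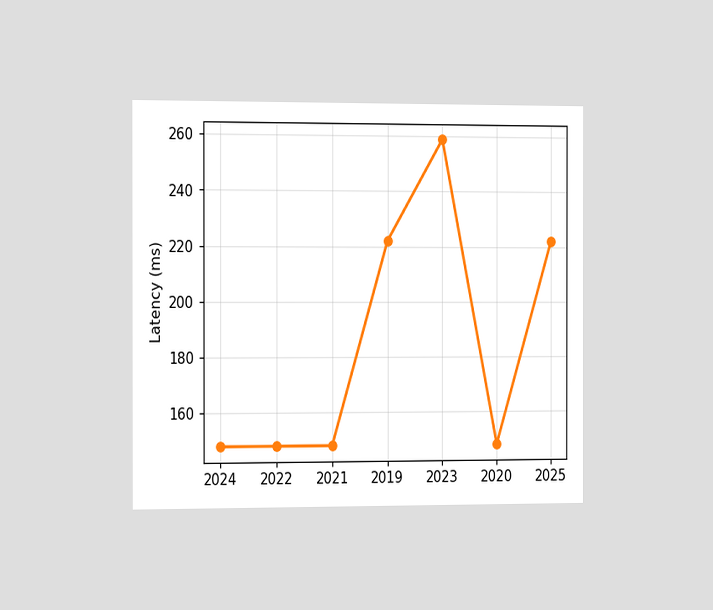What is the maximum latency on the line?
259ms

The chart is viewed slightly from the left. The highest point is at 2023, and reading across to the y-axis gives 259ms.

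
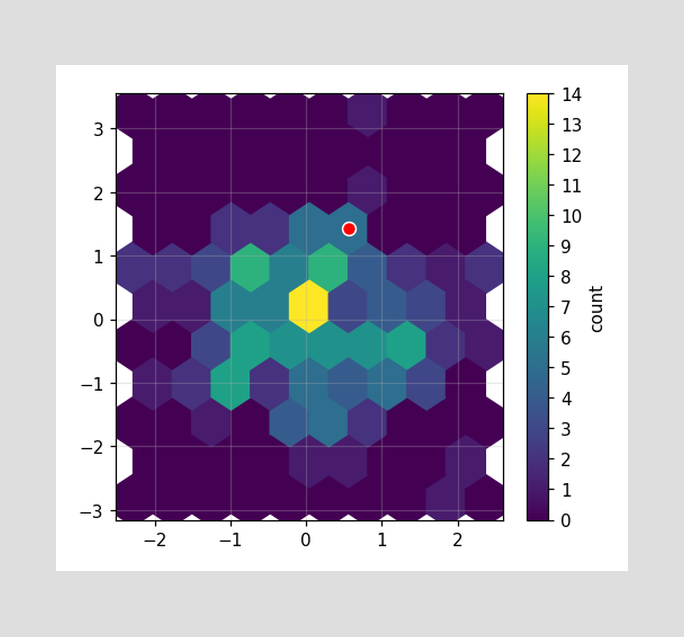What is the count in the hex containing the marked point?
5

The marked hex reads 5 on the colorbar.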